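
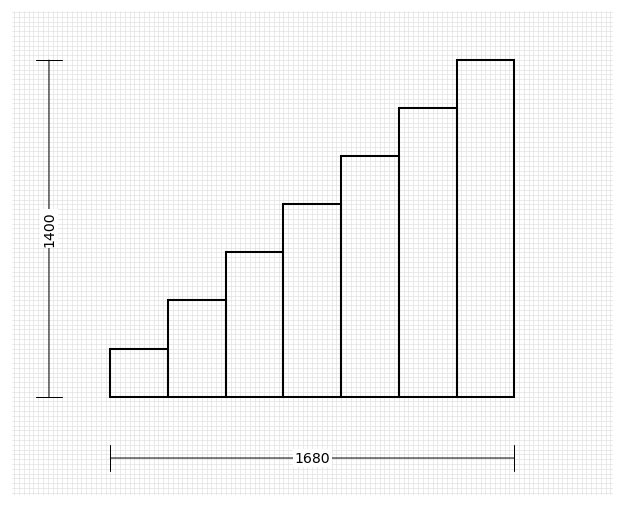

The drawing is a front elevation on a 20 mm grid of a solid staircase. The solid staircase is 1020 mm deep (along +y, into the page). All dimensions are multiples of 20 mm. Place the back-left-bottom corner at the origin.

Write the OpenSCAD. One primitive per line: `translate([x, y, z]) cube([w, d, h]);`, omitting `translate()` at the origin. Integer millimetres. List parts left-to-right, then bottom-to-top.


cube([240, 1020, 200]);
translate([240, 0, 0]) cube([240, 1020, 400]);
translate([480, 0, 0]) cube([240, 1020, 600]);
translate([720, 0, 0]) cube([240, 1020, 800]);
translate([960, 0, 0]) cube([240, 1020, 1000]);
translate([1200, 0, 0]) cube([240, 1020, 1200]);
translate([1440, 0, 0]) cube([240, 1020, 1400]);


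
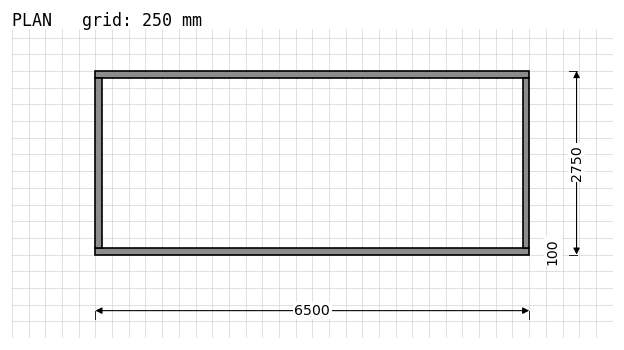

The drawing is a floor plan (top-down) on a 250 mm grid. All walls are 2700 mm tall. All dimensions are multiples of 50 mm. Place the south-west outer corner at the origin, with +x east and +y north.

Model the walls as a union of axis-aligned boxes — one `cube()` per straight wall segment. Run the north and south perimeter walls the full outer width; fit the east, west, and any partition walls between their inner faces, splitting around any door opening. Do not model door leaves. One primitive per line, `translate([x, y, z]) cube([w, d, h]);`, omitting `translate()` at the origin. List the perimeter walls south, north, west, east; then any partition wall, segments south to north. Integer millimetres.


cube([6500, 100, 2700]);
translate([0, 2650, 0]) cube([6500, 100, 2700]);
translate([0, 100, 0]) cube([100, 2550, 2700]);
translate([6400, 100, 0]) cube([100, 2550, 2700]);


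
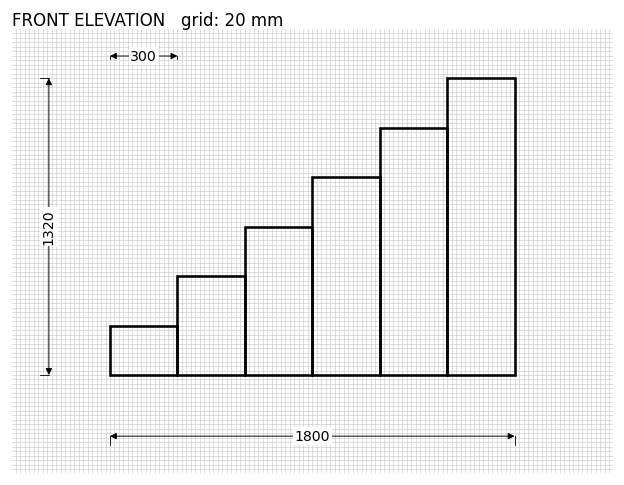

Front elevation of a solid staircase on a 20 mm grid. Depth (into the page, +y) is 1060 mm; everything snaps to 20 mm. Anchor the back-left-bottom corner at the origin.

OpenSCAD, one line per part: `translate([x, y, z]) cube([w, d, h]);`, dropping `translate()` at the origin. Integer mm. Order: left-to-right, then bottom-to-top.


cube([300, 1060, 220]);
translate([300, 0, 0]) cube([300, 1060, 440]);
translate([600, 0, 0]) cube([300, 1060, 660]);
translate([900, 0, 0]) cube([300, 1060, 880]);
translate([1200, 0, 0]) cube([300, 1060, 1100]);
translate([1500, 0, 0]) cube([300, 1060, 1320]);


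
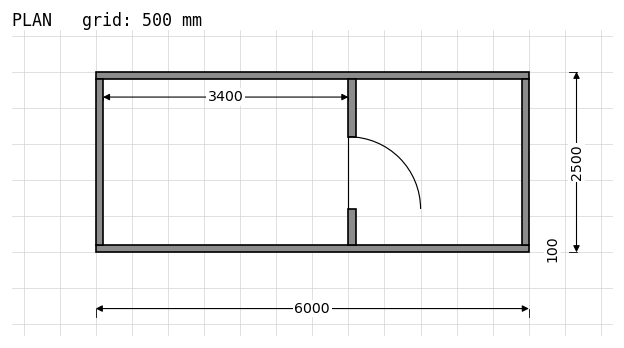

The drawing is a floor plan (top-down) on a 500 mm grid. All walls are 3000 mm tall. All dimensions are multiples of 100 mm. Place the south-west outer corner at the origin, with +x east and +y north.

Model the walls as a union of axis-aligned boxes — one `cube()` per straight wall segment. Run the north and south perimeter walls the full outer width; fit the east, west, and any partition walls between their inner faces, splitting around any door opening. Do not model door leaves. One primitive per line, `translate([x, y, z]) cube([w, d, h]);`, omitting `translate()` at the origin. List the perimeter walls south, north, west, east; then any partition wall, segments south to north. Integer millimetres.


cube([6000, 100, 3000]);
translate([0, 2400, 0]) cube([6000, 100, 3000]);
translate([0, 100, 0]) cube([100, 2300, 3000]);
translate([5900, 100, 0]) cube([100, 2300, 3000]);
translate([3500, 100, 0]) cube([100, 500, 3000]);
translate([3500, 1600, 0]) cube([100, 800, 3000]);


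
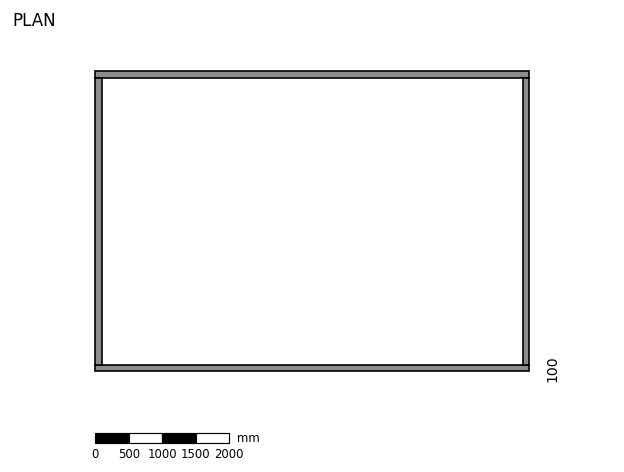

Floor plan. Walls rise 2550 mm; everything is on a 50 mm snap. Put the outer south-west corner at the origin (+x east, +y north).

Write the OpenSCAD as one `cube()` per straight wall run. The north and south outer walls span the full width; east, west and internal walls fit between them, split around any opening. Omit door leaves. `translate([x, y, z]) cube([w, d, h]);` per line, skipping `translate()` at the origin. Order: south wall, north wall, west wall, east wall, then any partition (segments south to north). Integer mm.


cube([6500, 100, 2550]);
translate([0, 4400, 0]) cube([6500, 100, 2550]);
translate([0, 100, 0]) cube([100, 4300, 2550]);
translate([6400, 100, 0]) cube([100, 4300, 2550]);


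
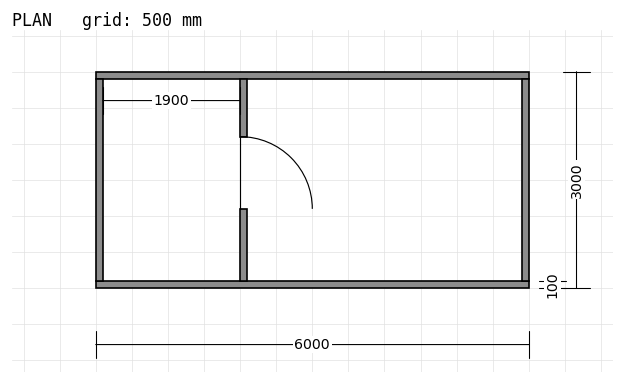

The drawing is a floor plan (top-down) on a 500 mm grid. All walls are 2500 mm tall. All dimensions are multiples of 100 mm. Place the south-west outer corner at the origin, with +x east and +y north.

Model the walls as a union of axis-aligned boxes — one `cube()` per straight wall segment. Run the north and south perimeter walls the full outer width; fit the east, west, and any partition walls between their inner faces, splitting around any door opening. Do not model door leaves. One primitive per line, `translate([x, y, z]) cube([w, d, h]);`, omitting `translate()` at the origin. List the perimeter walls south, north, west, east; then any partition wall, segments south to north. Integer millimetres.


cube([6000, 100, 2500]);
translate([0, 2900, 0]) cube([6000, 100, 2500]);
translate([0, 100, 0]) cube([100, 2800, 2500]);
translate([5900, 100, 0]) cube([100, 2800, 2500]);
translate([2000, 100, 0]) cube([100, 1000, 2500]);
translate([2000, 2100, 0]) cube([100, 800, 2500]);


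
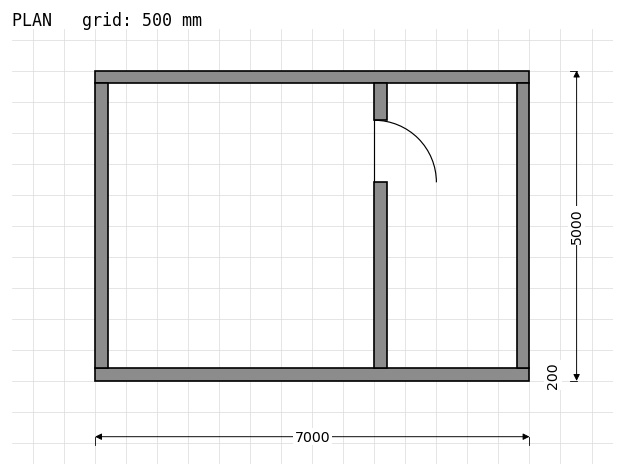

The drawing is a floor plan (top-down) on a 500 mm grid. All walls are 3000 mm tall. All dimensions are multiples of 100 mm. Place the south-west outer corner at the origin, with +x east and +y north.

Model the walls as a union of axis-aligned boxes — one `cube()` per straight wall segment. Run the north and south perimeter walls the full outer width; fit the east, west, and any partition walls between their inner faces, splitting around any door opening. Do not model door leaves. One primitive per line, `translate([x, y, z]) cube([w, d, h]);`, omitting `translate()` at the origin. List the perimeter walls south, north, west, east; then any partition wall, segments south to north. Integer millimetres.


cube([7000, 200, 3000]);
translate([0, 4800, 0]) cube([7000, 200, 3000]);
translate([0, 200, 0]) cube([200, 4600, 3000]);
translate([6800, 200, 0]) cube([200, 4600, 3000]);
translate([4500, 200, 0]) cube([200, 3000, 3000]);
translate([4500, 4200, 0]) cube([200, 600, 3000]);


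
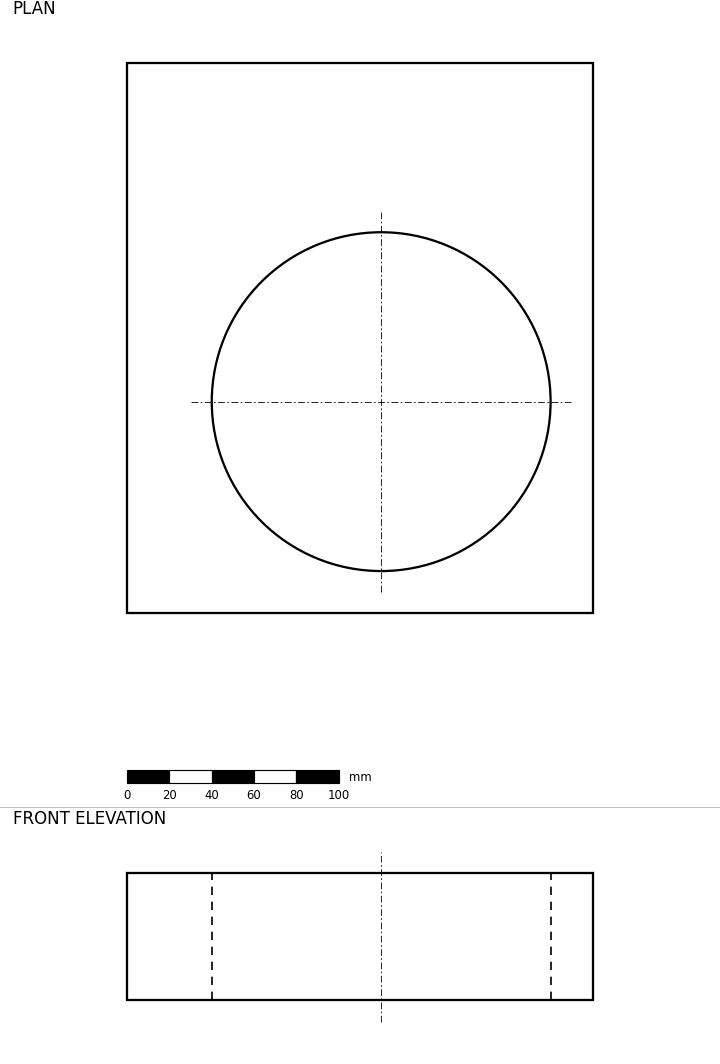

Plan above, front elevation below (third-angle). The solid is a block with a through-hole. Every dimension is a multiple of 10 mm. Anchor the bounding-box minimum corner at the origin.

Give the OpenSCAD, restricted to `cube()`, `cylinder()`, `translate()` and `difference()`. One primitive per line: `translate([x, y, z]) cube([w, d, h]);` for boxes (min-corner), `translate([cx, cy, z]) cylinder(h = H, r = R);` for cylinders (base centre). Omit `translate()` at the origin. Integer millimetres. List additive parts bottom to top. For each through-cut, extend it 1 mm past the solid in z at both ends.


difference() {
  cube([220, 260, 60]);
  translate([120, 100, -1]) cylinder(h = 62, r = 80);
}


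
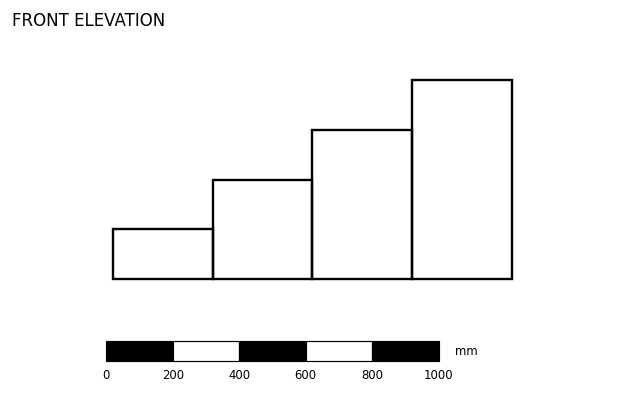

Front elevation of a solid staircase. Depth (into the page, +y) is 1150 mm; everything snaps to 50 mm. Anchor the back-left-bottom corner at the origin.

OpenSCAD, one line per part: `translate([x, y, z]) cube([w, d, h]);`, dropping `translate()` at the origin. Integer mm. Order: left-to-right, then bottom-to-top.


cube([300, 1150, 150]);
translate([300, 0, 0]) cube([300, 1150, 300]);
translate([600, 0, 0]) cube([300, 1150, 450]);
translate([900, 0, 0]) cube([300, 1150, 600]);


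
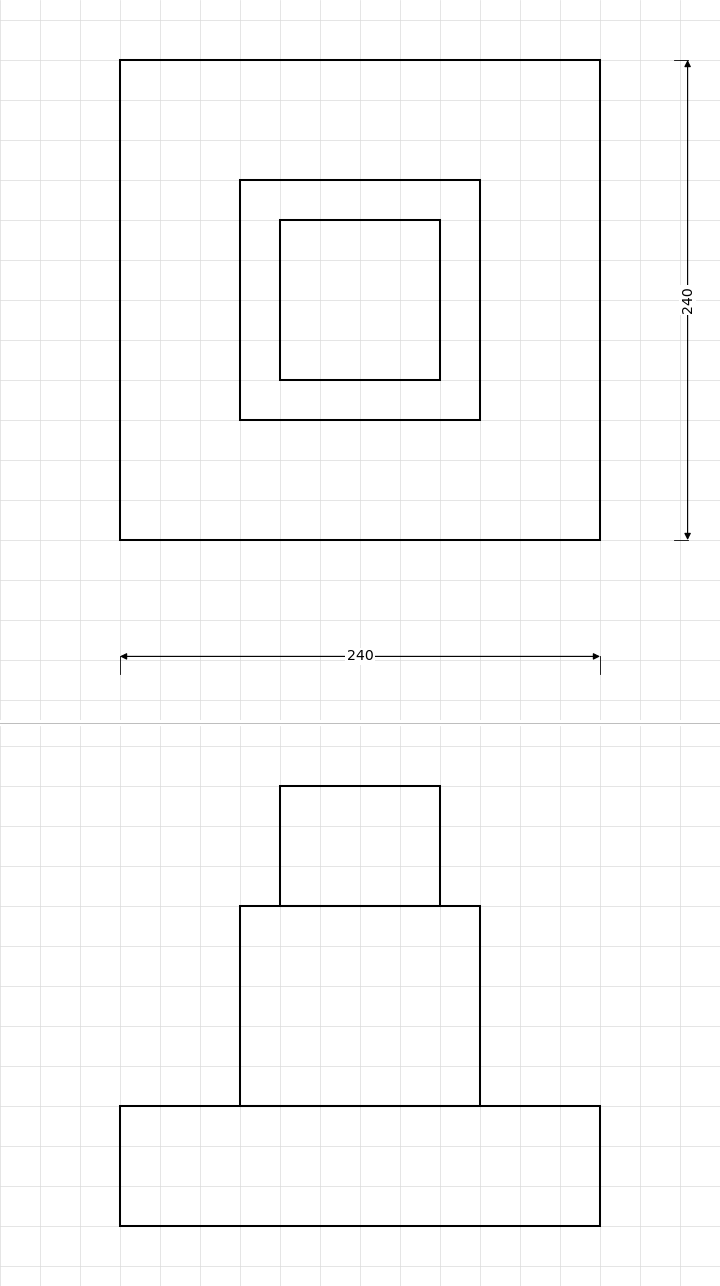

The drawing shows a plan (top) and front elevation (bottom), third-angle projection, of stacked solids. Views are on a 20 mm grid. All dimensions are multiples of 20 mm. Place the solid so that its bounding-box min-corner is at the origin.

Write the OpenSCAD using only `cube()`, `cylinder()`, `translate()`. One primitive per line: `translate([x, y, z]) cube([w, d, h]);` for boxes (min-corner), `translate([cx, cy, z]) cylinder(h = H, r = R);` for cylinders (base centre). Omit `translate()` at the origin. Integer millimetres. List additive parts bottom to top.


cube([240, 240, 60]);
translate([60, 60, 60]) cube([120, 120, 100]);
translate([80, 80, 160]) cube([80, 80, 60]);


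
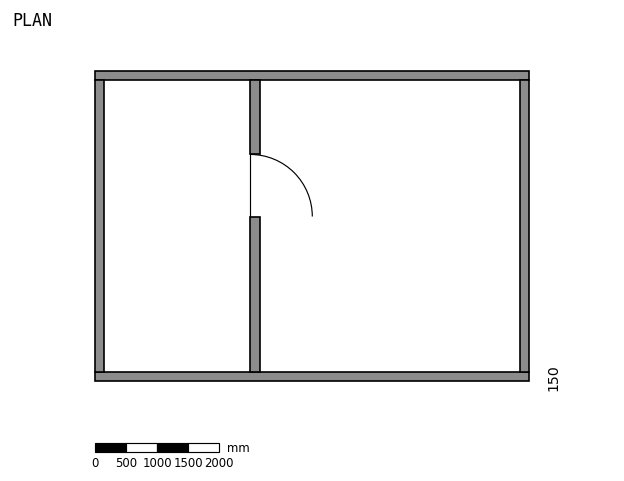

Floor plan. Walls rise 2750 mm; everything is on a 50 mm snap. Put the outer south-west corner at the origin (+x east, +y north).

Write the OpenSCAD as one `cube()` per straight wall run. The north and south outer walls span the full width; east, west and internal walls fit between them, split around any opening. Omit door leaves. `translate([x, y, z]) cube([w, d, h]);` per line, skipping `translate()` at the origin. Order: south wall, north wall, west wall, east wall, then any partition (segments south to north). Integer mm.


cube([7000, 150, 2750]);
translate([0, 4850, 0]) cube([7000, 150, 2750]);
translate([0, 150, 0]) cube([150, 4700, 2750]);
translate([6850, 150, 0]) cube([150, 4700, 2750]);
translate([2500, 150, 0]) cube([150, 2500, 2750]);
translate([2500, 3650, 0]) cube([150, 1200, 2750]);


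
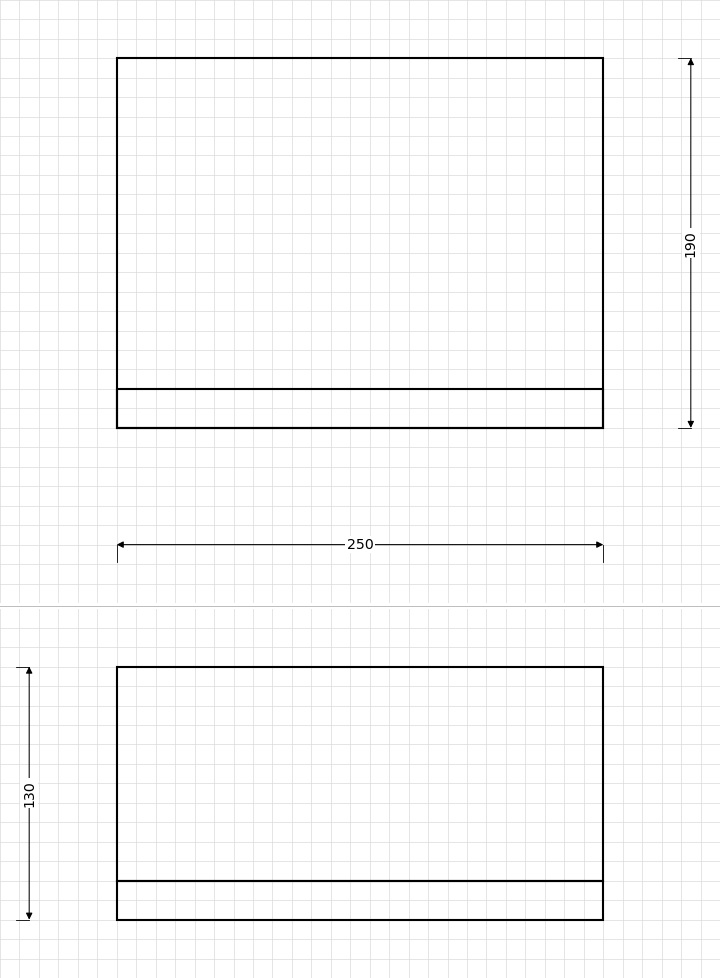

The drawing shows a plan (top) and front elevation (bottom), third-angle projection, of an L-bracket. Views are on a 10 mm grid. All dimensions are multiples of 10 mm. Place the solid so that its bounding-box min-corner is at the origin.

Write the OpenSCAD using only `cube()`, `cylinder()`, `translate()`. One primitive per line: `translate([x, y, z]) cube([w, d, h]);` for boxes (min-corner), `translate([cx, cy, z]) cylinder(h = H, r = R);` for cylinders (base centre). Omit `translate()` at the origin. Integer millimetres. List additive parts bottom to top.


cube([250, 190, 20]);
translate([0, 0, 20]) cube([250, 20, 110]);


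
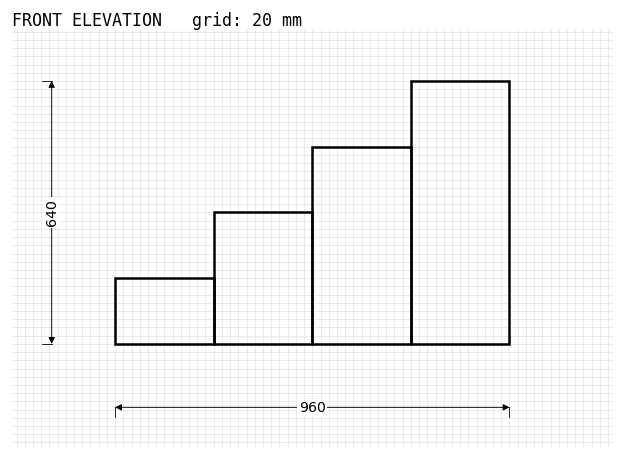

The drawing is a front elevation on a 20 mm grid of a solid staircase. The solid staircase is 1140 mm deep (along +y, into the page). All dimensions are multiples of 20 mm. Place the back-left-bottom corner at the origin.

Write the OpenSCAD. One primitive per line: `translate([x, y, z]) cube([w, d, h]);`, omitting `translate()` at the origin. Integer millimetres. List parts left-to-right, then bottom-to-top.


cube([240, 1140, 160]);
translate([240, 0, 0]) cube([240, 1140, 320]);
translate([480, 0, 0]) cube([240, 1140, 480]);
translate([720, 0, 0]) cube([240, 1140, 640]);


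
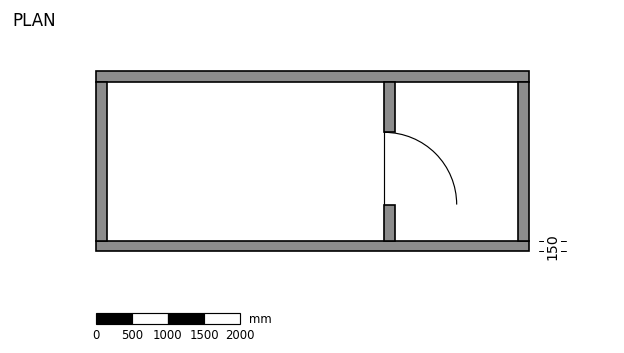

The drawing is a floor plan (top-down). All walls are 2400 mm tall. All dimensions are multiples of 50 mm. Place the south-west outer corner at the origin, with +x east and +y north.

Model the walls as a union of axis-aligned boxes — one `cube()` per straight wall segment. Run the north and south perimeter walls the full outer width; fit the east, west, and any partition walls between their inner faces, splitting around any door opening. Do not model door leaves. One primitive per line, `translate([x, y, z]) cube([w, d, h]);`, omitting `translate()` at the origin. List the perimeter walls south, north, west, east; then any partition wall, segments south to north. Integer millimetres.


cube([6000, 150, 2400]);
translate([0, 2350, 0]) cube([6000, 150, 2400]);
translate([0, 150, 0]) cube([150, 2200, 2400]);
translate([5850, 150, 0]) cube([150, 2200, 2400]);
translate([4000, 150, 0]) cube([150, 500, 2400]);
translate([4000, 1650, 0]) cube([150, 700, 2400]);


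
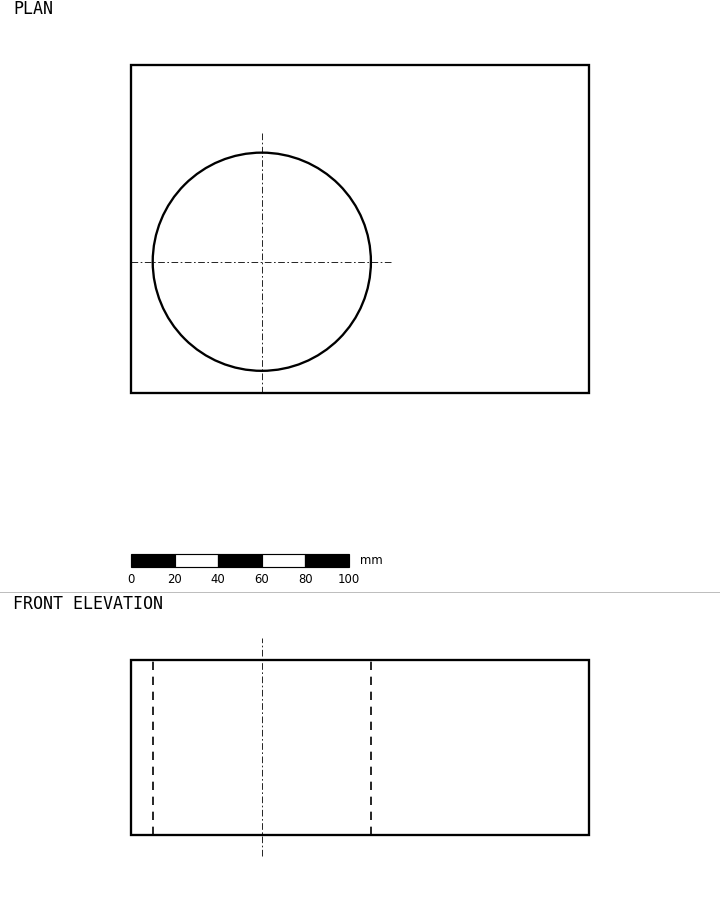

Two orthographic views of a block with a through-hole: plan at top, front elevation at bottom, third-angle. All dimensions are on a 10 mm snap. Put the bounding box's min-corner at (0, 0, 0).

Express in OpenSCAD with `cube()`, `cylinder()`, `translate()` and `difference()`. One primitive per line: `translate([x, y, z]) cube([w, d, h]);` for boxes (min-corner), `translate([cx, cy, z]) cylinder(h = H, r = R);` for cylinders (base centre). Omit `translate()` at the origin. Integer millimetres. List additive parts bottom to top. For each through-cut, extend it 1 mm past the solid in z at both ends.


difference() {
  cube([210, 150, 80]);
  translate([60, 60, -1]) cylinder(h = 82, r = 50);
}


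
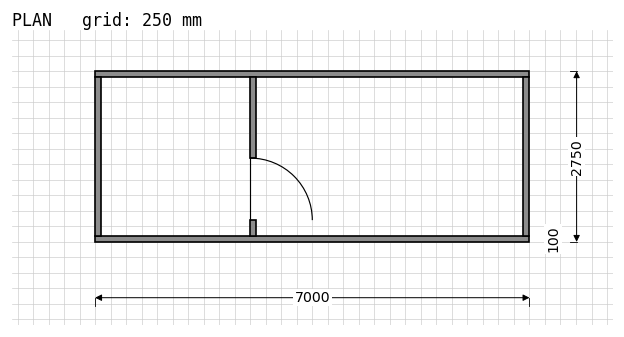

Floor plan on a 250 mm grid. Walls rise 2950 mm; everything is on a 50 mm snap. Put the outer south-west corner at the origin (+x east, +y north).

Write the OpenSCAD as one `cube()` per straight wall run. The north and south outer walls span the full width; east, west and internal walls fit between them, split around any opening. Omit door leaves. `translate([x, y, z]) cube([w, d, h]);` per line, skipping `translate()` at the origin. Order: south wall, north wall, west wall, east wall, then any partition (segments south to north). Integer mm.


cube([7000, 100, 2950]);
translate([0, 2650, 0]) cube([7000, 100, 2950]);
translate([0, 100, 0]) cube([100, 2550, 2950]);
translate([6900, 100, 0]) cube([100, 2550, 2950]);
translate([2500, 100, 0]) cube([100, 250, 2950]);
translate([2500, 1350, 0]) cube([100, 1300, 2950]);


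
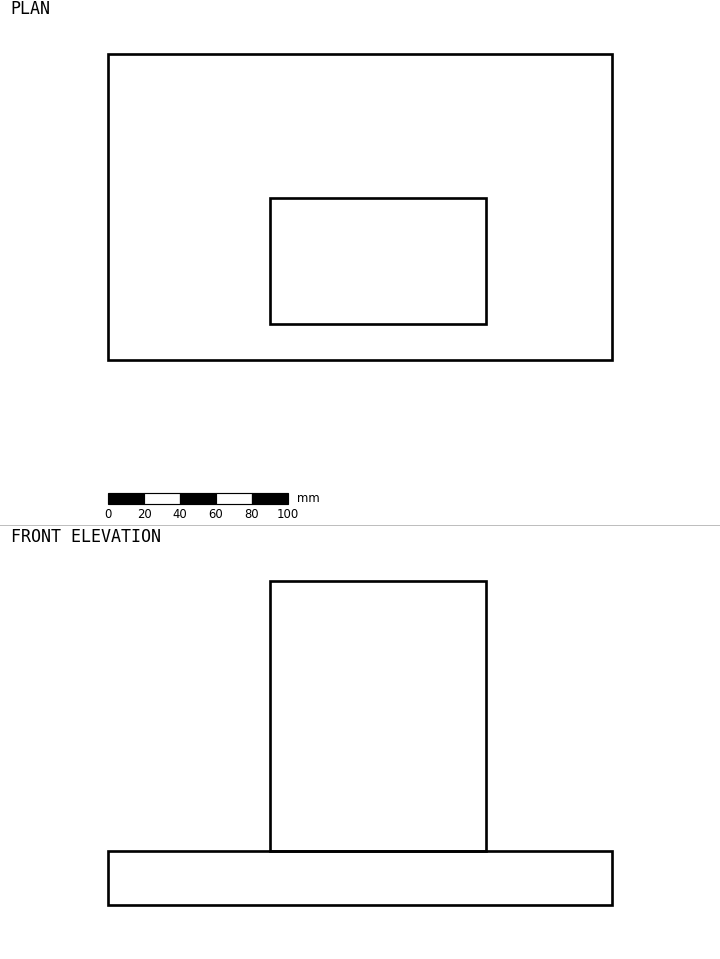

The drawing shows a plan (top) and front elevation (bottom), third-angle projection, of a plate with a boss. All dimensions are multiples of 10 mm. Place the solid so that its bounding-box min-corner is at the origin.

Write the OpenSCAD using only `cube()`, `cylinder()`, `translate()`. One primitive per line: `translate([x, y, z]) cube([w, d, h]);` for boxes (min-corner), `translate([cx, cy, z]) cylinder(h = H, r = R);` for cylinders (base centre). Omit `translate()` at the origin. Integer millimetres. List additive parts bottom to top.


cube([280, 170, 30]);
translate([90, 20, 30]) cube([120, 70, 150]);


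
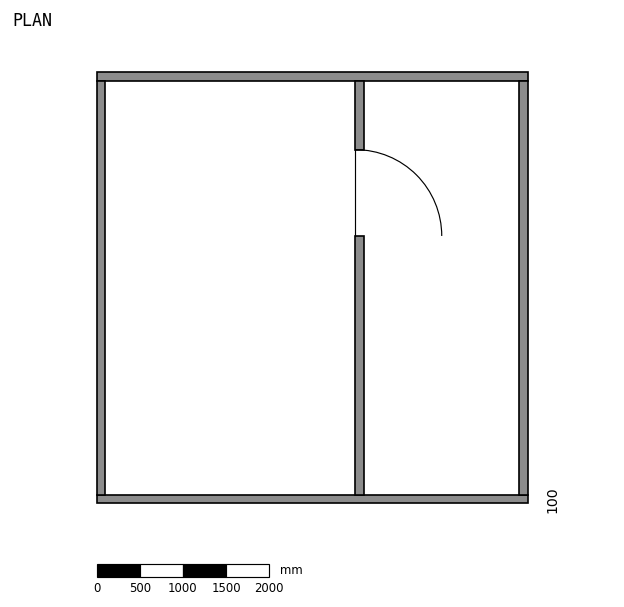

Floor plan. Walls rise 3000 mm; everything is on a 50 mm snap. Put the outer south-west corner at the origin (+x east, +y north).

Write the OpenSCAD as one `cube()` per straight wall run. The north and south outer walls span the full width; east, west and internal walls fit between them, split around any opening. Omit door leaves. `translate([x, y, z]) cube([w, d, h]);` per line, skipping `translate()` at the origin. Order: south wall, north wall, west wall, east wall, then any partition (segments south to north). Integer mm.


cube([5000, 100, 3000]);
translate([0, 4900, 0]) cube([5000, 100, 3000]);
translate([0, 100, 0]) cube([100, 4800, 3000]);
translate([4900, 100, 0]) cube([100, 4800, 3000]);
translate([3000, 100, 0]) cube([100, 3000, 3000]);
translate([3000, 4100, 0]) cube([100, 800, 3000]);


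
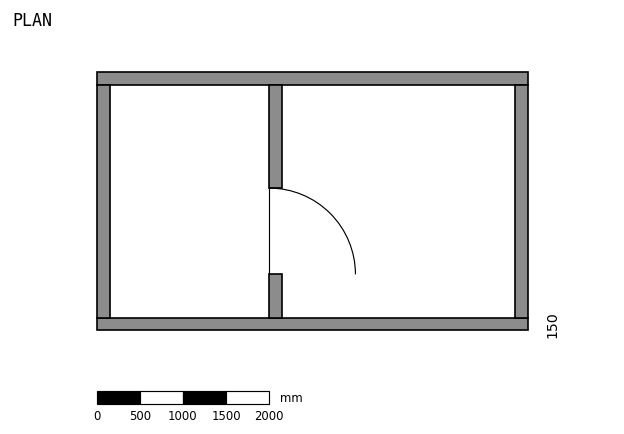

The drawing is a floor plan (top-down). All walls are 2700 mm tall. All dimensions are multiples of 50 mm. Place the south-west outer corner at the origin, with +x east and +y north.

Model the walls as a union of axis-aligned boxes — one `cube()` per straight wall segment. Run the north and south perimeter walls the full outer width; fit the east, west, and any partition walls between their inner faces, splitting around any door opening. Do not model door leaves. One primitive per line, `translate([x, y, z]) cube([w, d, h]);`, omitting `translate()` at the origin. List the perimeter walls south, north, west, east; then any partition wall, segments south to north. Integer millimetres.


cube([5000, 150, 2700]);
translate([0, 2850, 0]) cube([5000, 150, 2700]);
translate([0, 150, 0]) cube([150, 2700, 2700]);
translate([4850, 150, 0]) cube([150, 2700, 2700]);
translate([2000, 150, 0]) cube([150, 500, 2700]);
translate([2000, 1650, 0]) cube([150, 1200, 2700]);


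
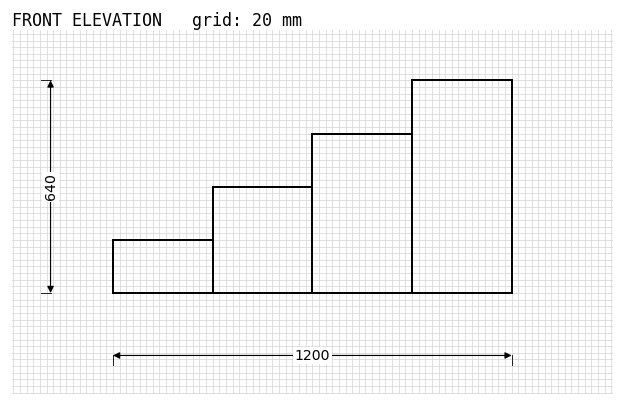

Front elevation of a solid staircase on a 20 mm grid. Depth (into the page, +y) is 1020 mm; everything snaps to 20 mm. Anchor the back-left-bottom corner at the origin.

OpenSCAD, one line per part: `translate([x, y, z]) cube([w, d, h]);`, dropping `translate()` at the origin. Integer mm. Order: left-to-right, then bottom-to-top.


cube([300, 1020, 160]);
translate([300, 0, 0]) cube([300, 1020, 320]);
translate([600, 0, 0]) cube([300, 1020, 480]);
translate([900, 0, 0]) cube([300, 1020, 640]);


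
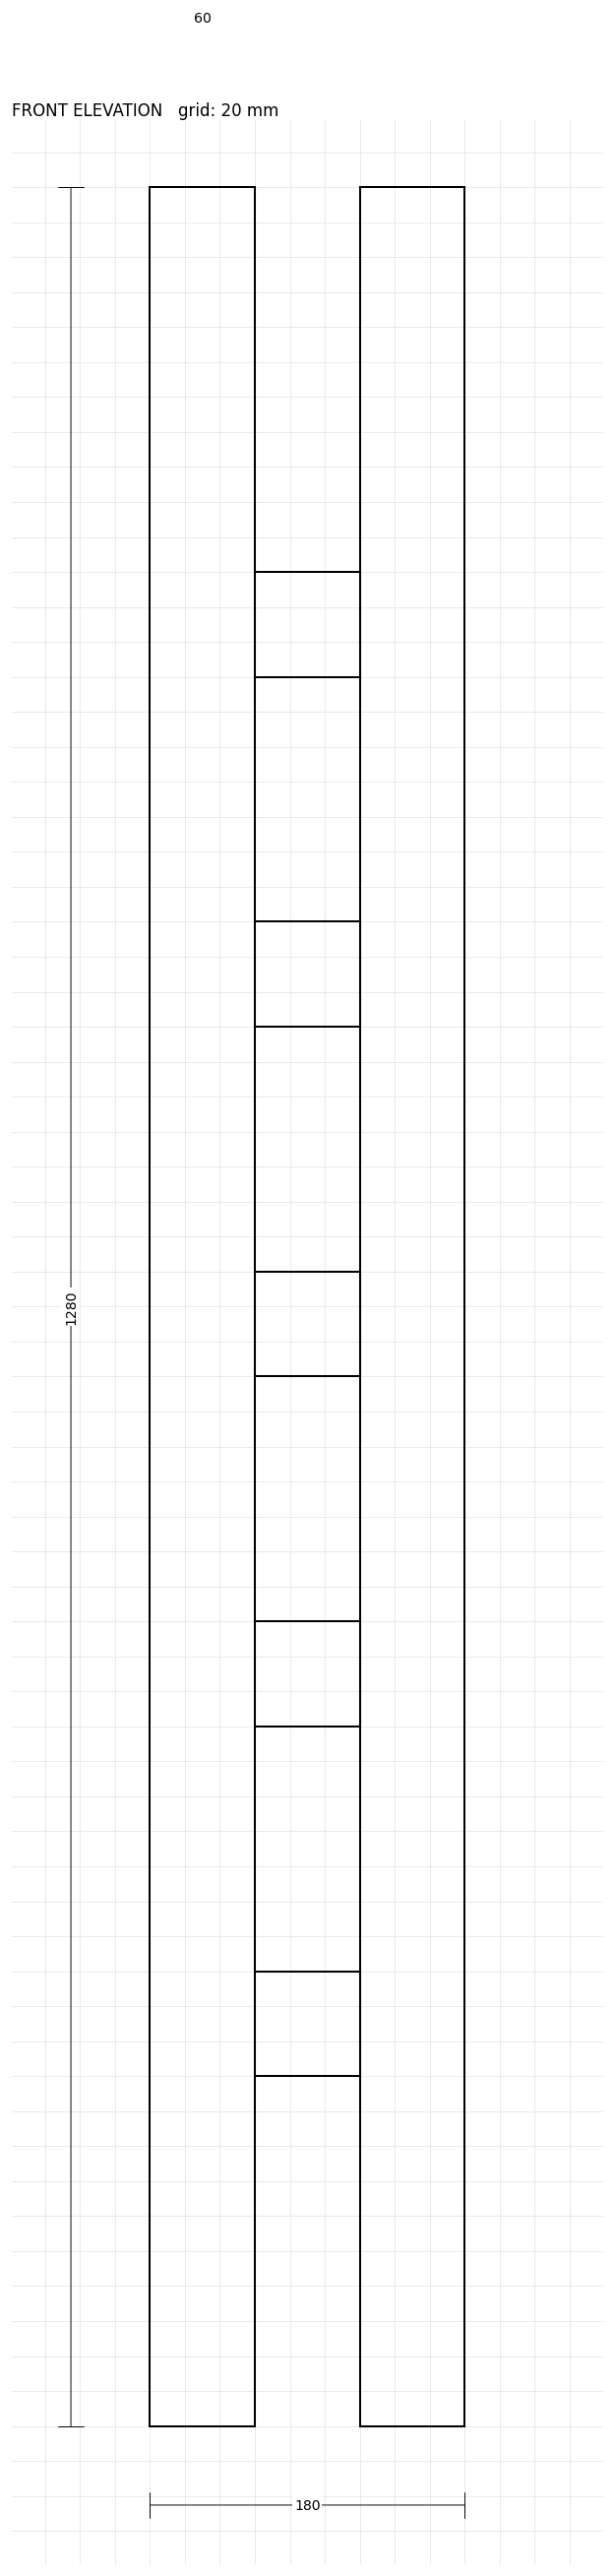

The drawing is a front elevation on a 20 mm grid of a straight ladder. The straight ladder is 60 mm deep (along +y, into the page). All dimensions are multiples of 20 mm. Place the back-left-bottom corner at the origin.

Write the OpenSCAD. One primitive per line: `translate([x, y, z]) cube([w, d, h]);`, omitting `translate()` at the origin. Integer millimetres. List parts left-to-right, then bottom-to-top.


cube([60, 60, 1280]);
translate([60, 0, 200]) cube([60, 60, 60]);
translate([60, 0, 400]) cube([60, 60, 60]);
translate([60, 0, 600]) cube([60, 60, 60]);
translate([60, 0, 800]) cube([60, 60, 60]);
translate([60, 0, 1000]) cube([60, 60, 60]);
translate([120, 0, 0]) cube([60, 60, 1280]);


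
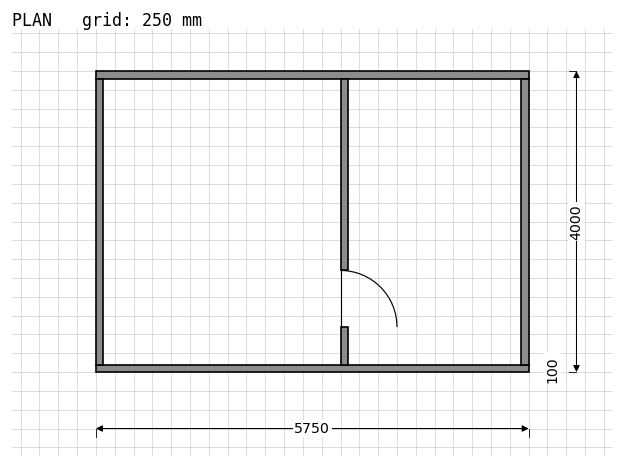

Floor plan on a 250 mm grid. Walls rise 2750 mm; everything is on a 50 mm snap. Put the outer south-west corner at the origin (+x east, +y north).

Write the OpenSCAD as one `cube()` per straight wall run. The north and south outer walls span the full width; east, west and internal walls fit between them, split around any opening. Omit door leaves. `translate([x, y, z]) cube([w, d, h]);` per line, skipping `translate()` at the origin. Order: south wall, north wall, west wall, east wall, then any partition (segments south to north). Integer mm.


cube([5750, 100, 2750]);
translate([0, 3900, 0]) cube([5750, 100, 2750]);
translate([0, 100, 0]) cube([100, 3800, 2750]);
translate([5650, 100, 0]) cube([100, 3800, 2750]);
translate([3250, 100, 0]) cube([100, 500, 2750]);
translate([3250, 1350, 0]) cube([100, 2550, 2750]);


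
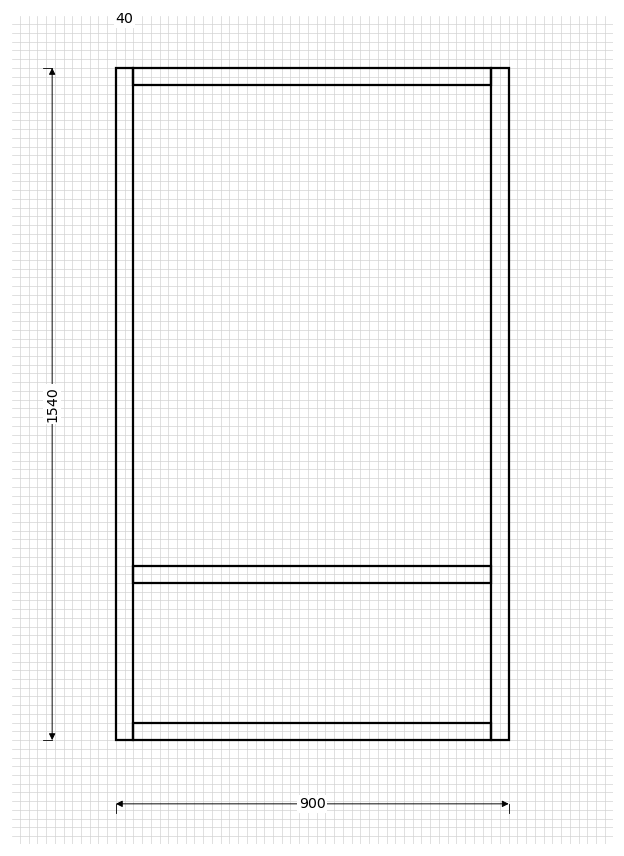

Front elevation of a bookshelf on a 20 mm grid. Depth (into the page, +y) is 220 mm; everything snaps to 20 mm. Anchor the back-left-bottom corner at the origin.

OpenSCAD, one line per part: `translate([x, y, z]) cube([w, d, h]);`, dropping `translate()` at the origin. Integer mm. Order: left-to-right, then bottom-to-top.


cube([40, 220, 1540]);
translate([40, 0, 0]) cube([820, 220, 40]);
translate([40, 0, 360]) cube([820, 220, 40]);
translate([40, 0, 1500]) cube([820, 220, 40]);
translate([860, 0, 0]) cube([40, 220, 1540]);


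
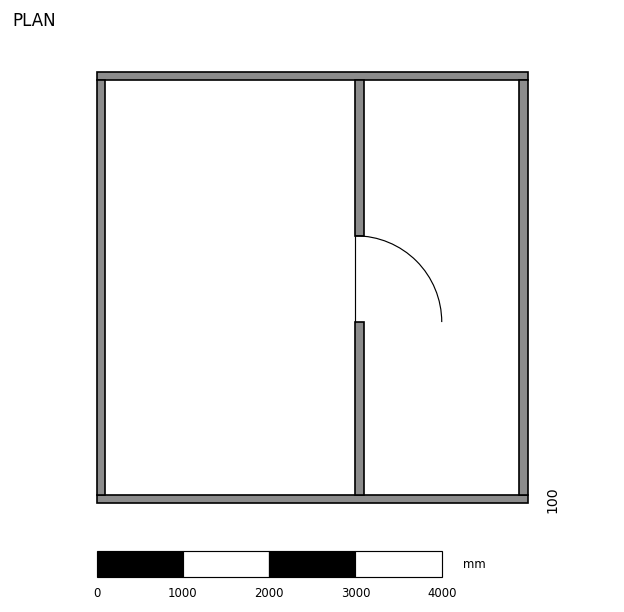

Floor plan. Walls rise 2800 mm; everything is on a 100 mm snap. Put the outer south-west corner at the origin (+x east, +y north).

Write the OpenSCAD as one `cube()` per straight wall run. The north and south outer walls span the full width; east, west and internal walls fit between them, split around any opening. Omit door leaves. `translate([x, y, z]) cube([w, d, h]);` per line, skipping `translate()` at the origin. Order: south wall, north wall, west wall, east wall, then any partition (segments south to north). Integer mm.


cube([5000, 100, 2800]);
translate([0, 4900, 0]) cube([5000, 100, 2800]);
translate([0, 100, 0]) cube([100, 4800, 2800]);
translate([4900, 100, 0]) cube([100, 4800, 2800]);
translate([3000, 100, 0]) cube([100, 2000, 2800]);
translate([3000, 3100, 0]) cube([100, 1800, 2800]);


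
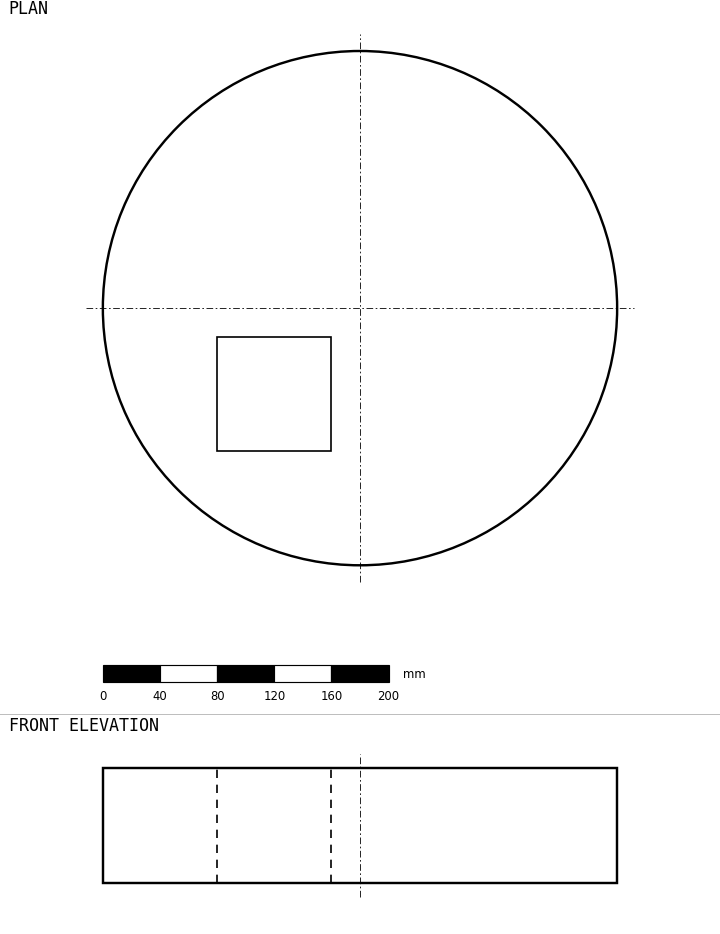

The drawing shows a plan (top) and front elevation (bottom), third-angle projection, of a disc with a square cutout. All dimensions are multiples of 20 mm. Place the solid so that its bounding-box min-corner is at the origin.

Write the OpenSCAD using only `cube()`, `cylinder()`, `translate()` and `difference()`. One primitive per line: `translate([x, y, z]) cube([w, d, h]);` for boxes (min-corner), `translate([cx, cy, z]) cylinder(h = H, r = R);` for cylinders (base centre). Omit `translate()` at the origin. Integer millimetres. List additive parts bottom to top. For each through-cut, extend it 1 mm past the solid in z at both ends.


difference() {
  translate([180, 180, 0]) cylinder(h = 80, r = 180);
  translate([80, 80, -1]) cube([80, 80, 82]);
}


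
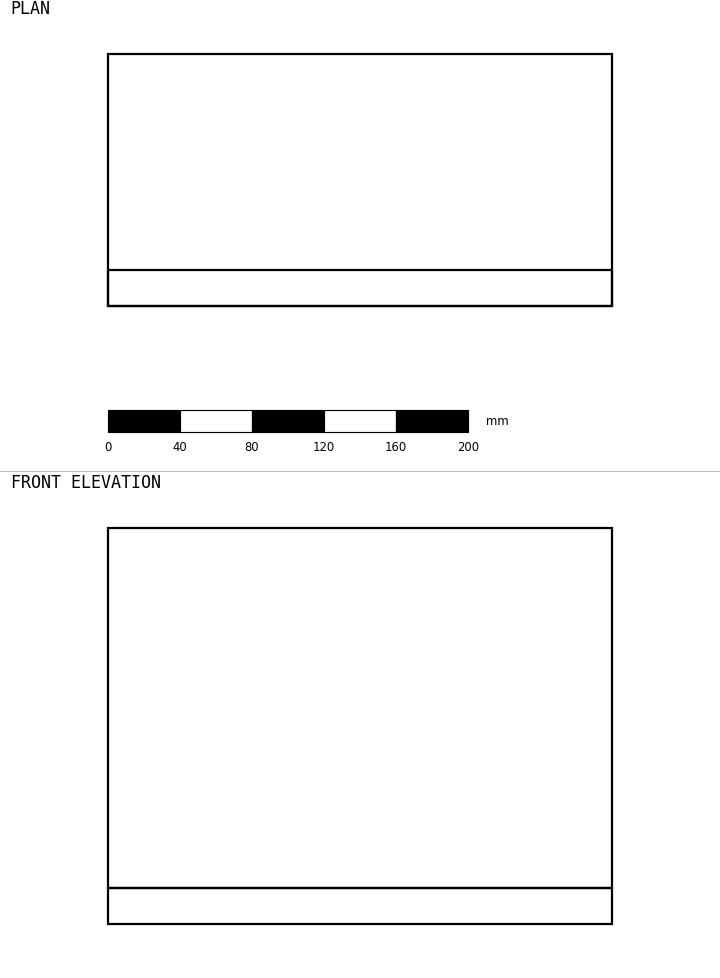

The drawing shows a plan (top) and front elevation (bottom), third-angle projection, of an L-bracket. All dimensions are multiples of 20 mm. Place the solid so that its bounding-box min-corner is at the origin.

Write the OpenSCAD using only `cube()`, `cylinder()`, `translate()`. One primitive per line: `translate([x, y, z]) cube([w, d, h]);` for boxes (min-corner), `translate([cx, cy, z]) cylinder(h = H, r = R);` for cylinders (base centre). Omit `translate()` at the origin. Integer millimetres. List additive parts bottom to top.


cube([280, 140, 20]);
translate([0, 0, 20]) cube([280, 20, 200]);


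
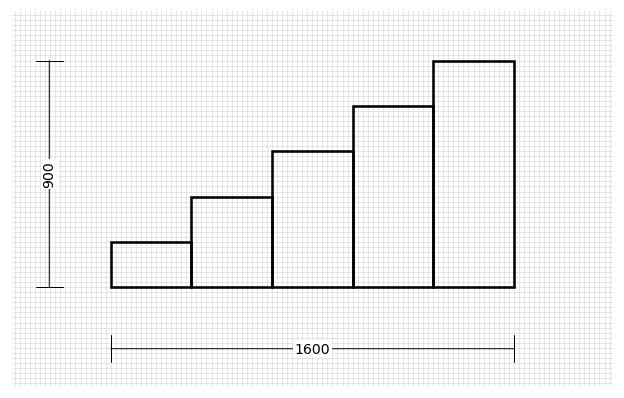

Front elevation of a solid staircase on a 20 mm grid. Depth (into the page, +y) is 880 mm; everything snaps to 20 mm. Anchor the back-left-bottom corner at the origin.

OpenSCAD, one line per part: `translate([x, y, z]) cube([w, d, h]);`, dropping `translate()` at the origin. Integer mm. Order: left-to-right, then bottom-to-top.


cube([320, 880, 180]);
translate([320, 0, 0]) cube([320, 880, 360]);
translate([640, 0, 0]) cube([320, 880, 540]);
translate([960, 0, 0]) cube([320, 880, 720]);
translate([1280, 0, 0]) cube([320, 880, 900]);


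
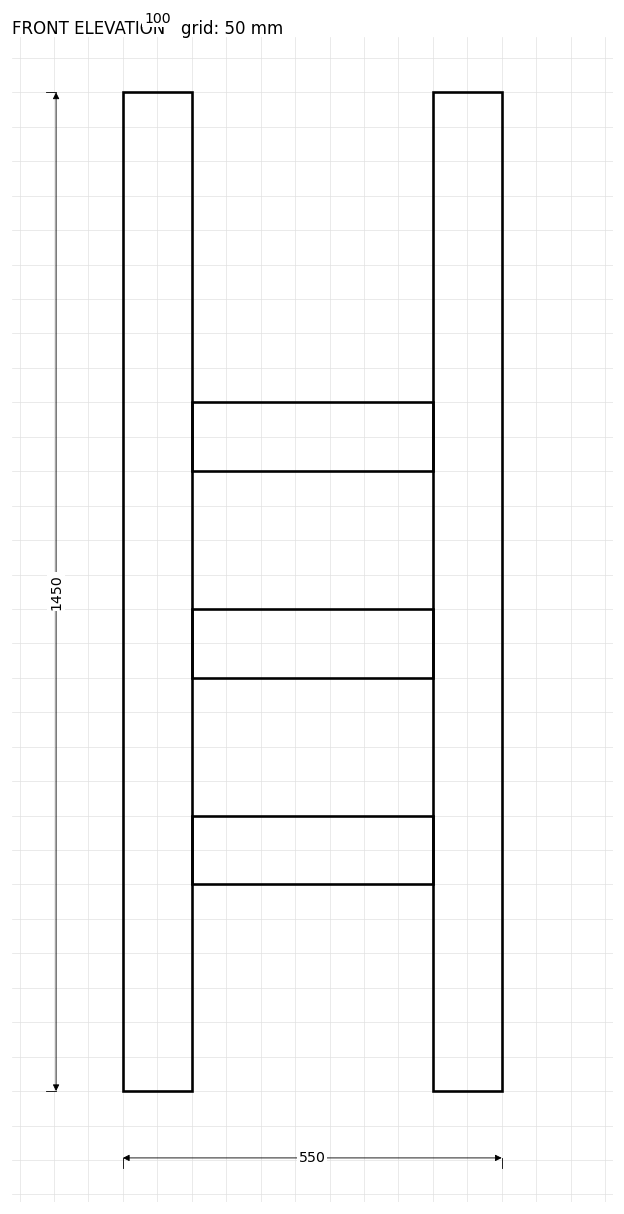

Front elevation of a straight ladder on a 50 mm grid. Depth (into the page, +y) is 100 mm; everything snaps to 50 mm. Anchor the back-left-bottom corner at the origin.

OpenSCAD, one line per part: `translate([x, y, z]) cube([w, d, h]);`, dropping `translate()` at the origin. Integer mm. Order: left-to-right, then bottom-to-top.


cube([100, 100, 1450]);
translate([100, 0, 300]) cube([350, 100, 100]);
translate([100, 0, 600]) cube([350, 100, 100]);
translate([100, 0, 900]) cube([350, 100, 100]);
translate([450, 0, 0]) cube([100, 100, 1450]);


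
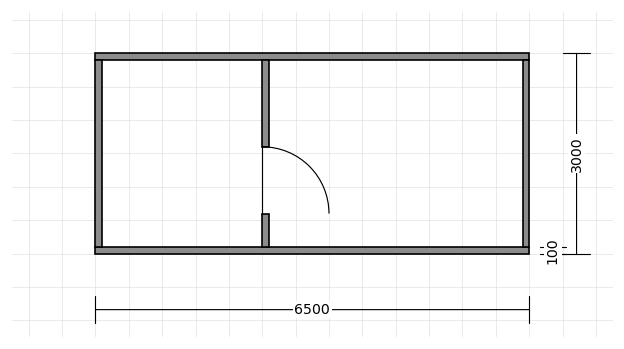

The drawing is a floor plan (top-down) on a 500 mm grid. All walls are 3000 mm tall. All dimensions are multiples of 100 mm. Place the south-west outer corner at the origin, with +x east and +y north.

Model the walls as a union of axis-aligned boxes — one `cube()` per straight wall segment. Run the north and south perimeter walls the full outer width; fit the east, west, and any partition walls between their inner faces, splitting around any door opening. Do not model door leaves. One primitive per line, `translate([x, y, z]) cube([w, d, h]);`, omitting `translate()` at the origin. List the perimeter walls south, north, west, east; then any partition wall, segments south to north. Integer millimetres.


cube([6500, 100, 3000]);
translate([0, 2900, 0]) cube([6500, 100, 3000]);
translate([0, 100, 0]) cube([100, 2800, 3000]);
translate([6400, 100, 0]) cube([100, 2800, 3000]);
translate([2500, 100, 0]) cube([100, 500, 3000]);
translate([2500, 1600, 0]) cube([100, 1300, 3000]);


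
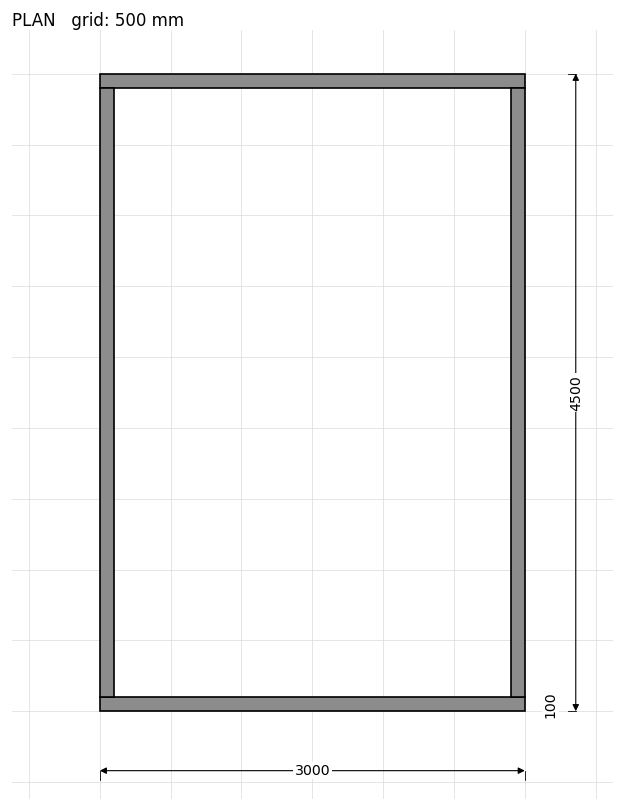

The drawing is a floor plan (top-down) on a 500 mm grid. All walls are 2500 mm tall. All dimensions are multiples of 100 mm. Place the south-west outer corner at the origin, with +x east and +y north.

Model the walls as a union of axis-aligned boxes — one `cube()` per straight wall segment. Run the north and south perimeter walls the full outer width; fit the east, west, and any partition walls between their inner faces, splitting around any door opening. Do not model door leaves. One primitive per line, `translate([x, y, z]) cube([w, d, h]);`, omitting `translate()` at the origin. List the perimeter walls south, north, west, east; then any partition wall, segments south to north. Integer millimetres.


cube([3000, 100, 2500]);
translate([0, 4400, 0]) cube([3000, 100, 2500]);
translate([0, 100, 0]) cube([100, 4300, 2500]);
translate([2900, 100, 0]) cube([100, 4300, 2500]);


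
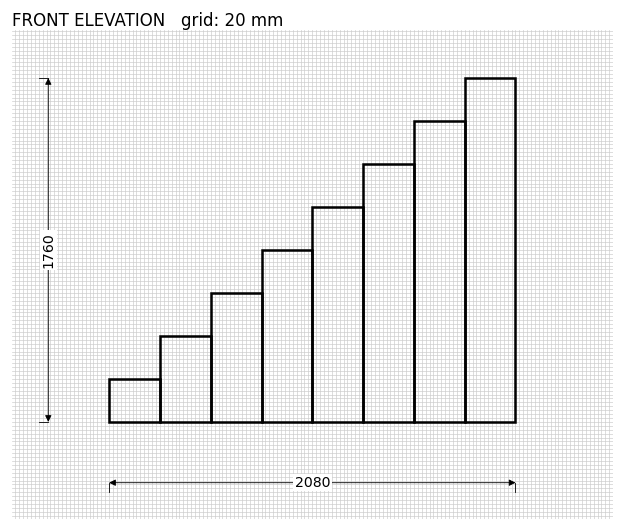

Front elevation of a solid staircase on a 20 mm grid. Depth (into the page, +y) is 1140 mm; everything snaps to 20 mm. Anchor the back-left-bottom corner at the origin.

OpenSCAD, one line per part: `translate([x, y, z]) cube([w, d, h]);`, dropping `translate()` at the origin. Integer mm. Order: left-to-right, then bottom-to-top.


cube([260, 1140, 220]);
translate([260, 0, 0]) cube([260, 1140, 440]);
translate([520, 0, 0]) cube([260, 1140, 660]);
translate([780, 0, 0]) cube([260, 1140, 880]);
translate([1040, 0, 0]) cube([260, 1140, 1100]);
translate([1300, 0, 0]) cube([260, 1140, 1320]);
translate([1560, 0, 0]) cube([260, 1140, 1540]);
translate([1820, 0, 0]) cube([260, 1140, 1760]);


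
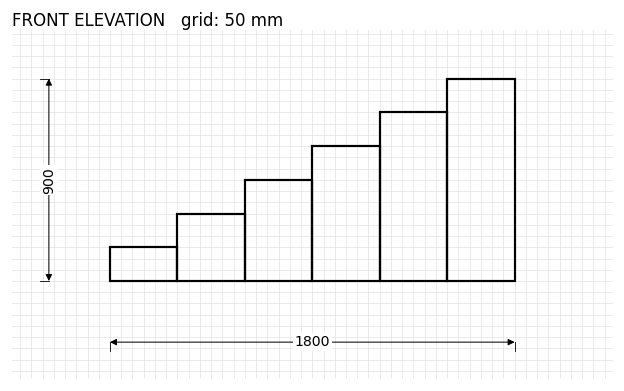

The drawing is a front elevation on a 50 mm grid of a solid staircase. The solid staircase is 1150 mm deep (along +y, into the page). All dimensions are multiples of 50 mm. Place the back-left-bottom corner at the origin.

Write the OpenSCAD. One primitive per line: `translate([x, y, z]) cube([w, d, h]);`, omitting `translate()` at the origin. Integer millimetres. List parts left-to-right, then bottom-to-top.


cube([300, 1150, 150]);
translate([300, 0, 0]) cube([300, 1150, 300]);
translate([600, 0, 0]) cube([300, 1150, 450]);
translate([900, 0, 0]) cube([300, 1150, 600]);
translate([1200, 0, 0]) cube([300, 1150, 750]);
translate([1500, 0, 0]) cube([300, 1150, 900]);


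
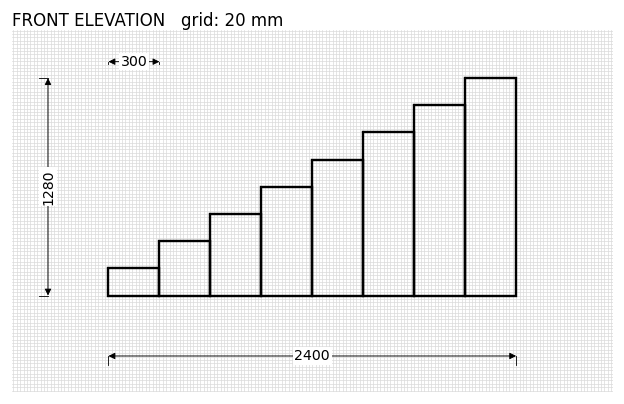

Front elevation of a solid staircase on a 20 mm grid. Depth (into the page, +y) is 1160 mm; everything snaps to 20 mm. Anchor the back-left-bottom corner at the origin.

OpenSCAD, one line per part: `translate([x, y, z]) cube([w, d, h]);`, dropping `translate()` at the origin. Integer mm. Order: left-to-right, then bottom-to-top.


cube([300, 1160, 160]);
translate([300, 0, 0]) cube([300, 1160, 320]);
translate([600, 0, 0]) cube([300, 1160, 480]);
translate([900, 0, 0]) cube([300, 1160, 640]);
translate([1200, 0, 0]) cube([300, 1160, 800]);
translate([1500, 0, 0]) cube([300, 1160, 960]);
translate([1800, 0, 0]) cube([300, 1160, 1120]);
translate([2100, 0, 0]) cube([300, 1160, 1280]);


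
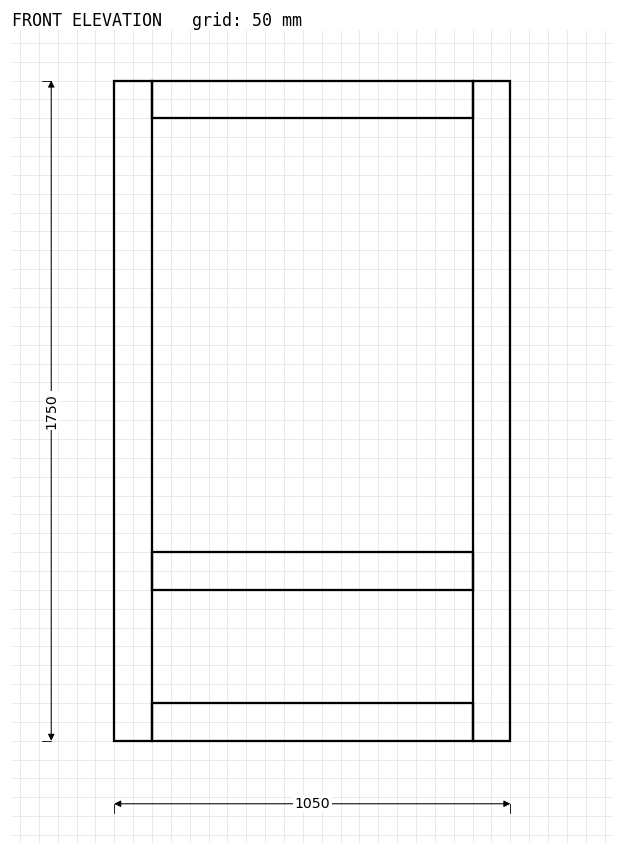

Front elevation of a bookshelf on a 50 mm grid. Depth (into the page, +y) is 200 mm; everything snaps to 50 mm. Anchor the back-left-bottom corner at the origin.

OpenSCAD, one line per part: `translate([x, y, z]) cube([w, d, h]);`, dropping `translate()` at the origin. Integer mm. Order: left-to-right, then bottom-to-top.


cube([100, 200, 1750]);
translate([100, 0, 0]) cube([850, 200, 100]);
translate([100, 0, 400]) cube([850, 200, 100]);
translate([100, 0, 1650]) cube([850, 200, 100]);
translate([950, 0, 0]) cube([100, 200, 1750]);


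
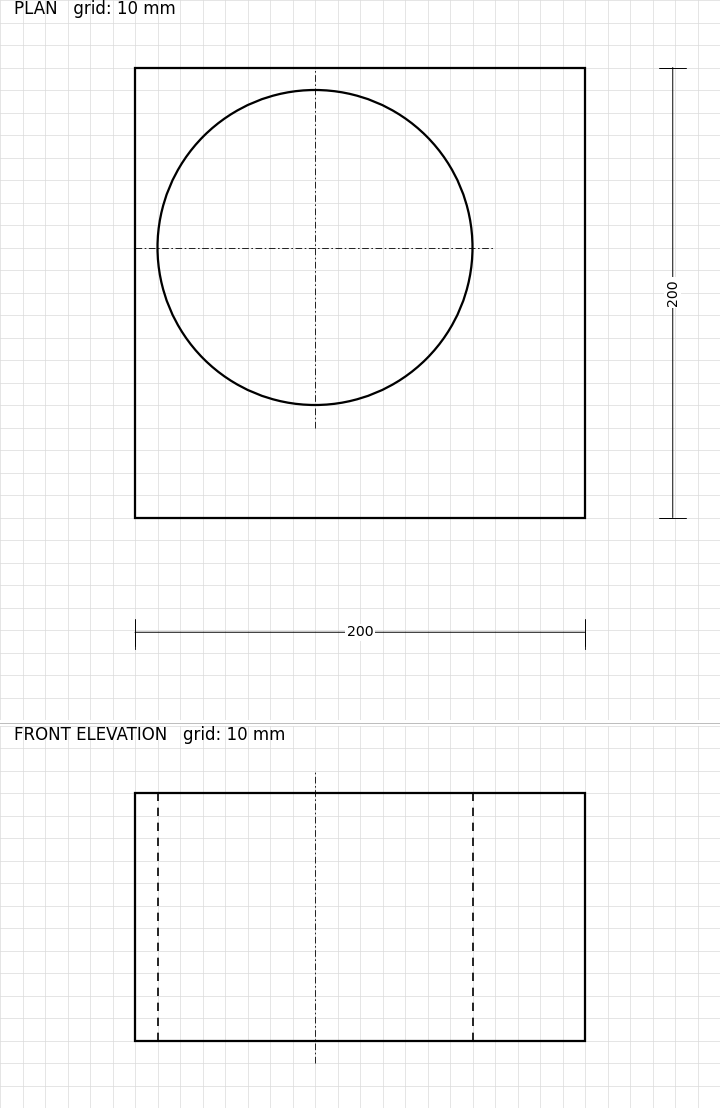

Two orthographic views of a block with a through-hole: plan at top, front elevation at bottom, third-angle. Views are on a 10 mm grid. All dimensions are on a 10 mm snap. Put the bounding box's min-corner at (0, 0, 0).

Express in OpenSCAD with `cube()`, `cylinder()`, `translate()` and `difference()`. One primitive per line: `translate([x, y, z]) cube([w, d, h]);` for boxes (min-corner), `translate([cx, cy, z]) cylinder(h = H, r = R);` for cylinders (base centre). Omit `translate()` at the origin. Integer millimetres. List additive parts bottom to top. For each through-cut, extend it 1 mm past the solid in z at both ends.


difference() {
  cube([200, 200, 110]);
  translate([80, 120, -1]) cylinder(h = 112, r = 70);
}


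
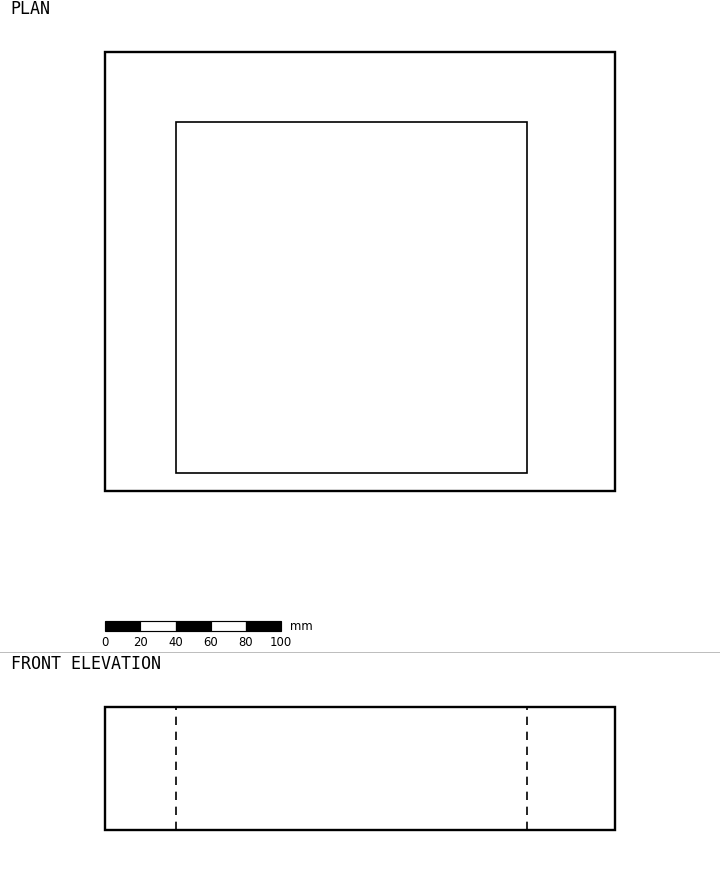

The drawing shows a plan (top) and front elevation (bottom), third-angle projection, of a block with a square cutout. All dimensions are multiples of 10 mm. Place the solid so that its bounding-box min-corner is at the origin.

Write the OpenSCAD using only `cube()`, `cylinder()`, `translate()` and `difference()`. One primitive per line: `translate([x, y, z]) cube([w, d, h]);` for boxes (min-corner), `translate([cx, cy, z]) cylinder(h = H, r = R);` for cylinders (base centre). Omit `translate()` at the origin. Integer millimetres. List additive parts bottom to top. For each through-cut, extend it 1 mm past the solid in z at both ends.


difference() {
  cube([290, 250, 70]);
  translate([40, 10, -1]) cube([200, 200, 72]);
}


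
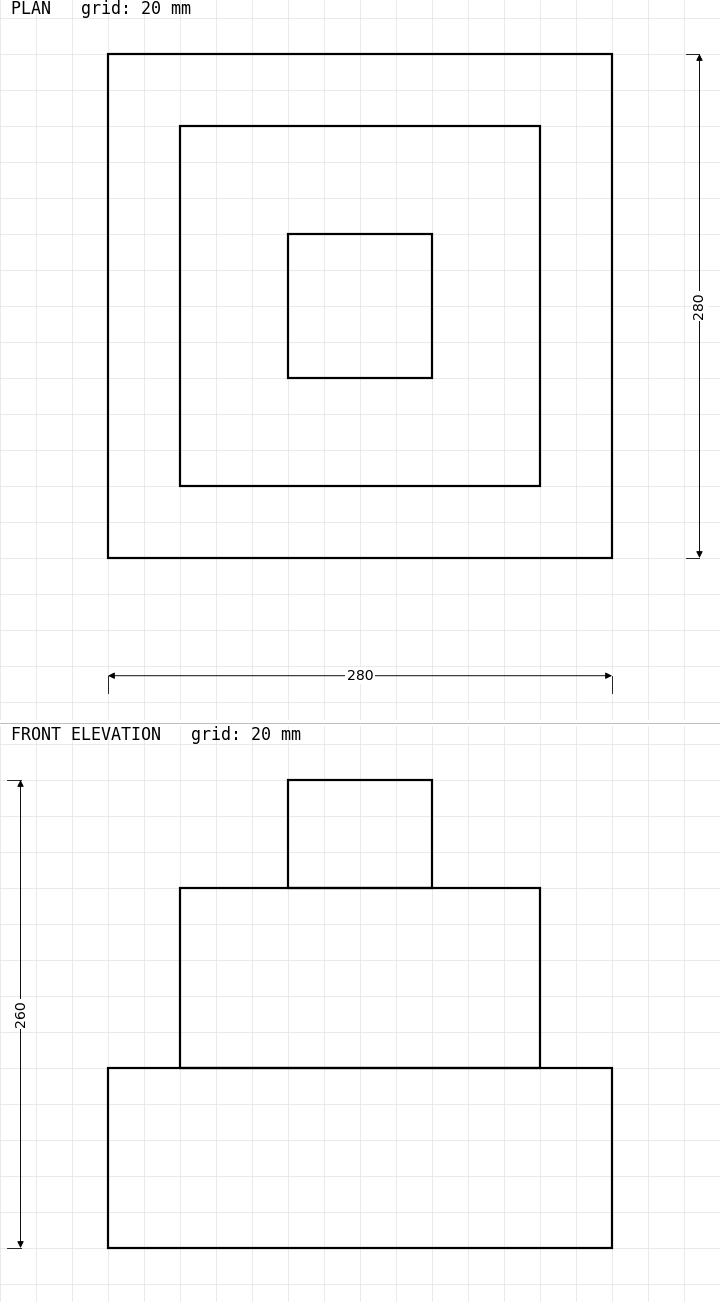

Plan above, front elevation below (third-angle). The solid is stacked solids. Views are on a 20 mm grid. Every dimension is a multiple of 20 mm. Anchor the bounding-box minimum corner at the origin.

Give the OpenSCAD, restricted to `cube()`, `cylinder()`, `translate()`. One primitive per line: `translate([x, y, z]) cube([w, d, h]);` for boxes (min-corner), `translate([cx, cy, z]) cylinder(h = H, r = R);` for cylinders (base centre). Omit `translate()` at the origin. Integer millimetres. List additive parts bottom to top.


cube([280, 280, 100]);
translate([40, 40, 100]) cube([200, 200, 100]);
translate([100, 100, 200]) cube([80, 80, 60]);


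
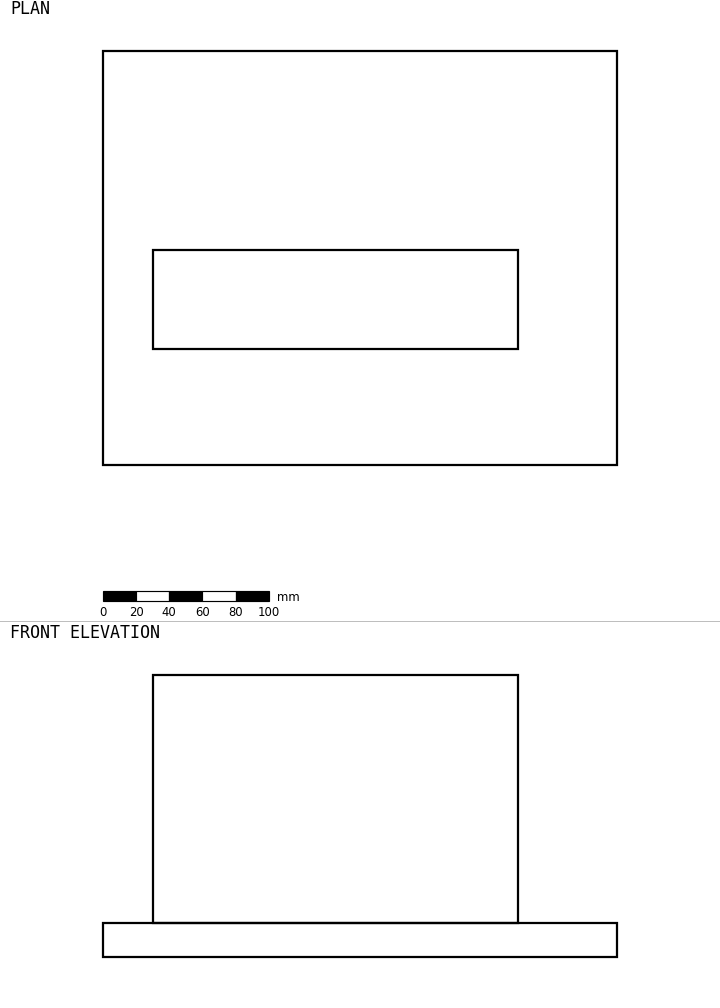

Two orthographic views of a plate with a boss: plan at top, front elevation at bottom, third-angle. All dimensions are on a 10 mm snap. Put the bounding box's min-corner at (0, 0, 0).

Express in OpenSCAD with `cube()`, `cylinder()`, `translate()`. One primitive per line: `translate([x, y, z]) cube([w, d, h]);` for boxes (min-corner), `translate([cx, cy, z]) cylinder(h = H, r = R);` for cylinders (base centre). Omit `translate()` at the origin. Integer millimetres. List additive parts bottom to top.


cube([310, 250, 20]);
translate([30, 70, 20]) cube([220, 60, 150]);


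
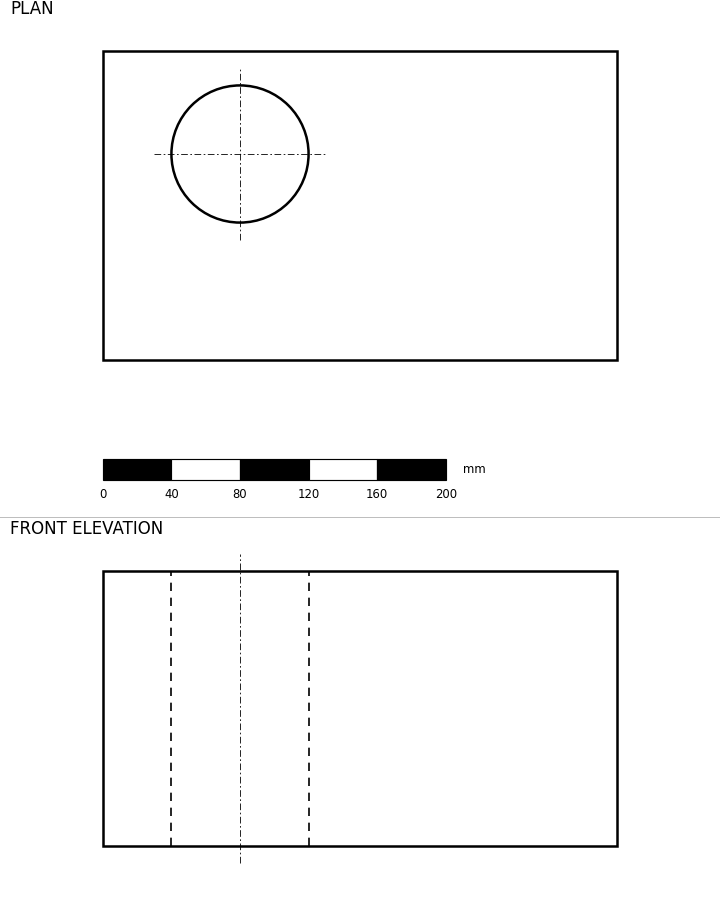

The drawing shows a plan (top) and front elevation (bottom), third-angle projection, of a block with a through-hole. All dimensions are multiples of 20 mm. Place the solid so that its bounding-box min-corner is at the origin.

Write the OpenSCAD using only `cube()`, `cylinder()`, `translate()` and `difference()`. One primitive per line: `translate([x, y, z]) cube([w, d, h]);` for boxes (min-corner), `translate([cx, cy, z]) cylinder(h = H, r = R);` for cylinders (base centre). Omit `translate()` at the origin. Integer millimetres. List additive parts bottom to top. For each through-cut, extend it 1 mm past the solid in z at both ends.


difference() {
  cube([300, 180, 160]);
  translate([80, 120, -1]) cylinder(h = 162, r = 40);
}


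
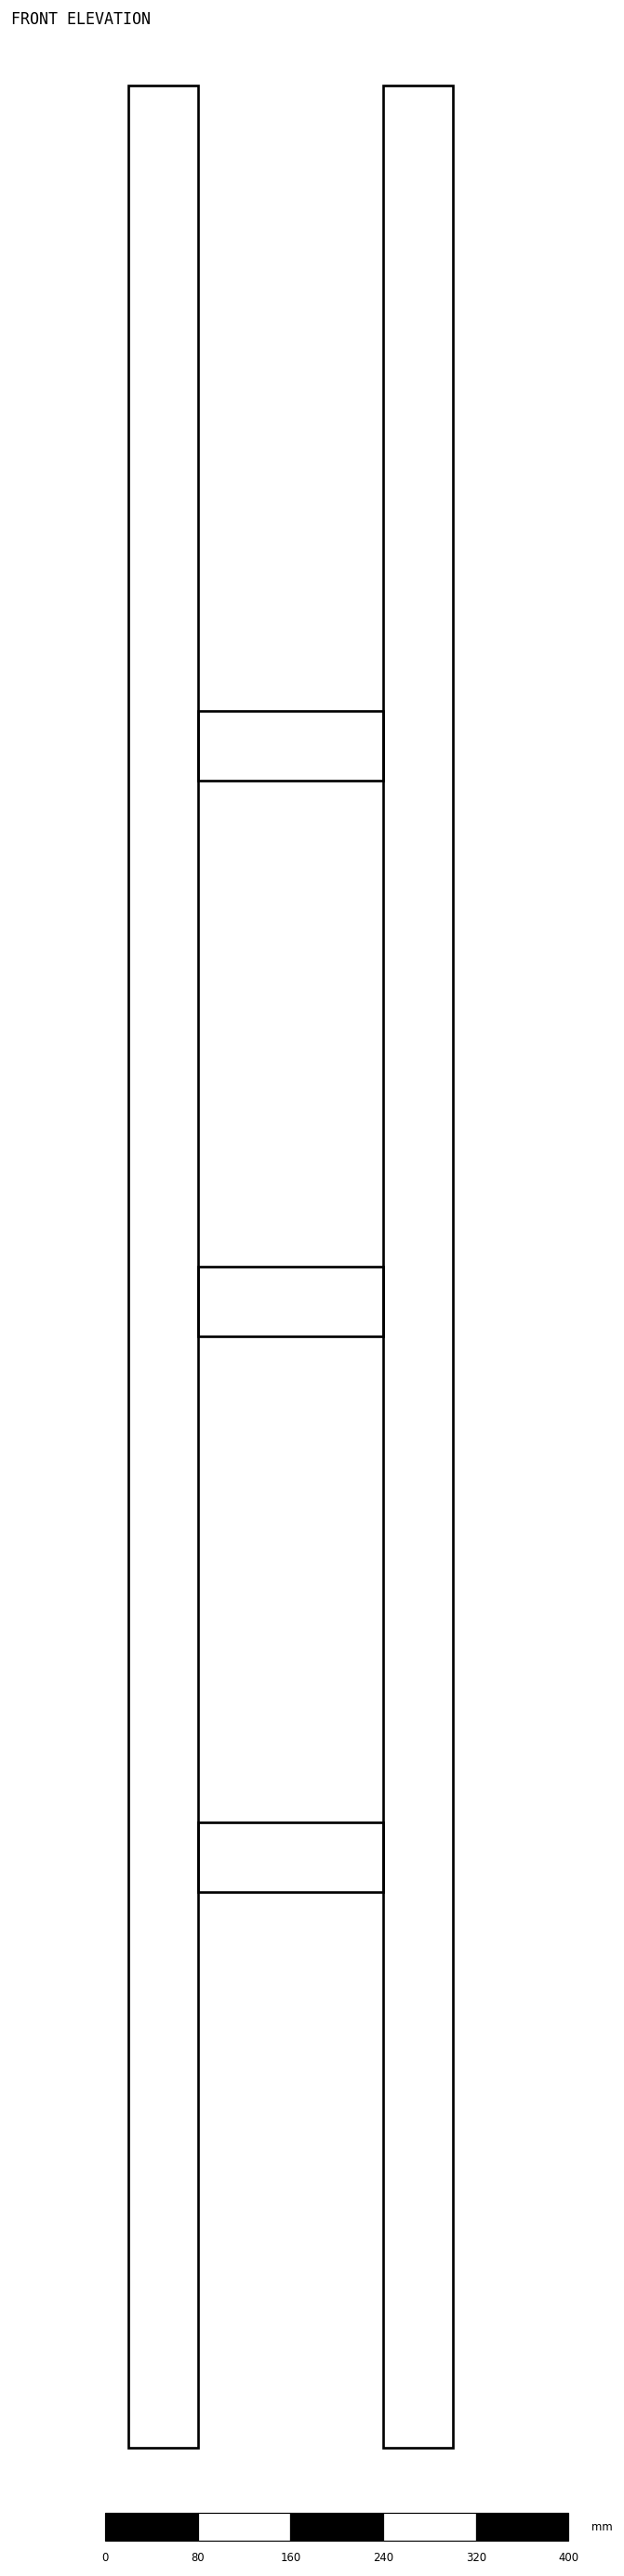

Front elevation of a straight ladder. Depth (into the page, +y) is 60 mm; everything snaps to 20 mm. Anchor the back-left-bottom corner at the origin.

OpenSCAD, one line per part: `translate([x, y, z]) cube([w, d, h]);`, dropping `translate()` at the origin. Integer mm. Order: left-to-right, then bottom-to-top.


cube([60, 60, 2040]);
translate([60, 0, 480]) cube([160, 60, 60]);
translate([60, 0, 960]) cube([160, 60, 60]);
translate([60, 0, 1440]) cube([160, 60, 60]);
translate([220, 0, 0]) cube([60, 60, 2040]);
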